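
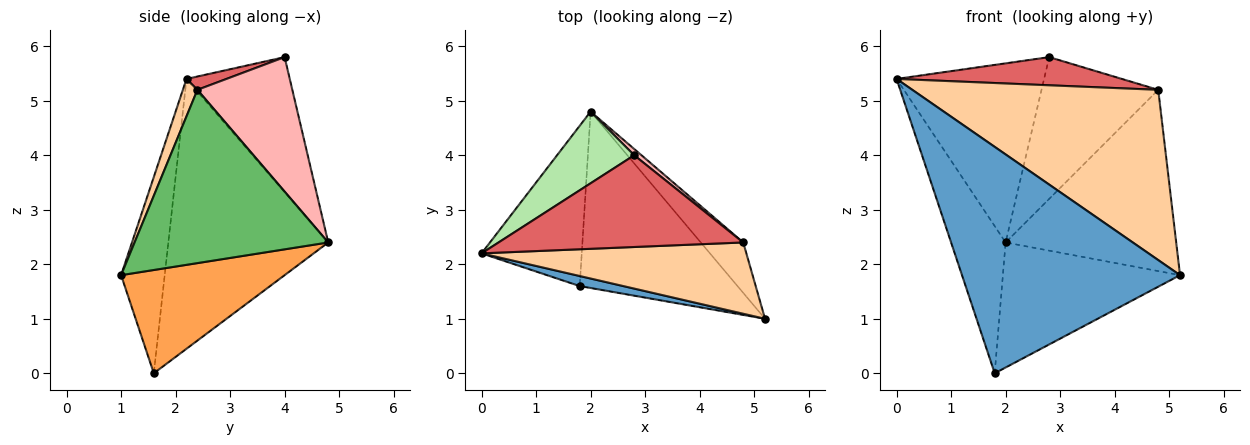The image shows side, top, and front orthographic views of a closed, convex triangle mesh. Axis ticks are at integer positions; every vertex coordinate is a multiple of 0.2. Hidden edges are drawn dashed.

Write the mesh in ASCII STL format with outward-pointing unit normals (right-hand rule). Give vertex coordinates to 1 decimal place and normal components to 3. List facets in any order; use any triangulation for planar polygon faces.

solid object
 facet normal -0.196 -0.980 0.044
  outer loop
   vertex 1.8 1.6 0.0
   vertex 5.2 1.0 1.8
   vertex 0.0 2.2 5.4
  endloop
 endfacet
 facet normal -0.893 0.304 -0.331
  outer loop
   vertex 1.8 1.6 0.0
   vertex 0.0 2.2 5.4
   vertex 2.0 4.8 2.4
  endloop
 endfacet
 facet normal 0.471 0.510 -0.720
  outer loop
   vertex 1.8 1.6 0.0
   vertex 2.0 4.8 2.4
   vertex 5.2 1.0 1.8
  endloop
 endfacet
 facet normal 0.054 -0.921 0.386
  outer loop
   vertex 4.8 2.4 5.2
   vertex 0.0 2.2 5.4
   vertex 5.2 1.0 1.8
  endloop
 endfacet
 facet normal 0.738 0.650 -0.181
  outer loop
   vertex 4.8 2.4 5.2
   vertex 5.2 1.0 1.8
   vertex 2.0 4.8 2.4
  endloop
 endfacet
 facet normal -0.545 0.778 0.311
  outer loop
   vertex 2.8 4.0 5.8
   vertex 2.0 4.8 2.4
   vertex 0.0 2.2 5.4
  endloop
 endfacet
 facet normal 0.052 -0.293 0.955
  outer loop
   vertex 2.8 4.0 5.8
   vertex 0.0 2.2 5.4
   vertex 4.8 2.4 5.2
  endloop
 endfacet
 facet normal 0.631 0.775 0.034
  outer loop
   vertex 2.8 4.0 5.8
   vertex 4.8 2.4 5.2
   vertex 2.0 4.8 2.4
  endloop
 endfacet
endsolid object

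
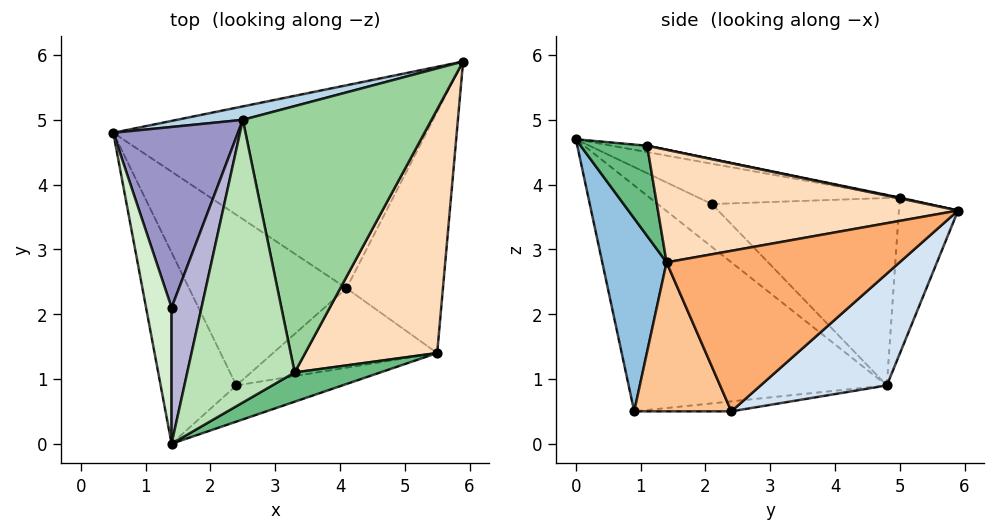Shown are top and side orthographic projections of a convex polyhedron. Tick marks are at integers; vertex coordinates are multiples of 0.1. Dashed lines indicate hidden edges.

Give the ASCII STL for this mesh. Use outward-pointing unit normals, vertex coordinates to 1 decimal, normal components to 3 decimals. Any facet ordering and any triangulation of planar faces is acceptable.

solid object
 facet normal -0.871 -0.395 -0.292
  outer loop
   vertex 2.4 0.9 0.5
   vertex 1.4 0.0 4.7
   vertex 0.5 4.8 0.9
  endloop
 endfacet
 facet normal 0.260 -0.955 -0.143
  outer loop
   vertex 5.5 1.4 2.8
   vertex 1.4 0.0 4.7
   vertex 2.4 0.9 0.5
  endloop
 endfacet
 facet normal -0.249 0.963 0.105
  outer loop
   vertex 2.5 5.0 3.8
   vertex 5.9 5.9 3.6
   vertex 0.5 4.8 0.9
  endloop
 endfacet
 facet normal 0.280 0.552 -0.786
  outer loop
   vertex 4.1 2.4 0.5
   vertex 0.5 4.8 0.9
   vertex 5.9 5.9 3.6
  endloop
 endfacet
 facet normal -0.063 0.071 -0.995
  outer loop
   vertex 4.1 2.4 0.5
   vertex 2.4 0.9 0.5
   vertex 0.5 4.8 0.9
  endloop
 endfacet
 facet normal 0.857 0.015 -0.515
  outer loop
   vertex 4.1 2.4 0.5
   vertex 5.9 5.9 3.6
   vertex 5.5 1.4 2.8
  endloop
 endfacet
 facet normal 0.535 -0.606 -0.589
  outer loop
   vertex 4.1 2.4 0.5
   vertex 5.5 1.4 2.8
   vertex 2.4 0.9 0.5
  endloop
 endfacet
 facet normal 0.637 -0.189 0.747
  outer loop
   vertex 3.3 1.1 4.6
   vertex 5.5 1.4 2.8
   vertex 5.9 5.9 3.6
  endloop
 endfacet
 facet normal 0.467 -0.766 0.443
  outer loop
   vertex 3.3 1.1 4.6
   vertex 1.4 0.0 4.7
   vertex 5.5 1.4 2.8
  endloop
 endfacet
 facet normal 0.004 0.202 0.979
  outer loop
   vertex 3.3 1.1 4.6
   vertex 5.9 5.9 3.6
   vertex 2.5 5.0 3.8
  endloop
 endfacet
 facet normal -0.058 0.189 0.980
  outer loop
   vertex 3.3 1.1 4.6
   vertex 2.5 5.0 3.8
   vertex 1.4 0.0 4.7
  endloop
 endfacet
 facet normal -0.835 0.236 0.496
  outer loop
   vertex 1.4 2.1 3.7
   vertex 0.5 4.8 0.9
   vertex 1.4 0.0 4.7
  endloop
 endfacet
 facet normal -0.798 0.284 0.531
  outer loop
   vertex 1.4 2.1 3.7
   vertex 2.5 5.0 3.8
   vertex 0.5 4.8 0.9
  endloop
 endfacet
 facet normal -0.772 0.273 0.574
  outer loop
   vertex 1.4 2.1 3.7
   vertex 1.4 0.0 4.7
   vertex 2.5 5.0 3.8
  endloop
 endfacet
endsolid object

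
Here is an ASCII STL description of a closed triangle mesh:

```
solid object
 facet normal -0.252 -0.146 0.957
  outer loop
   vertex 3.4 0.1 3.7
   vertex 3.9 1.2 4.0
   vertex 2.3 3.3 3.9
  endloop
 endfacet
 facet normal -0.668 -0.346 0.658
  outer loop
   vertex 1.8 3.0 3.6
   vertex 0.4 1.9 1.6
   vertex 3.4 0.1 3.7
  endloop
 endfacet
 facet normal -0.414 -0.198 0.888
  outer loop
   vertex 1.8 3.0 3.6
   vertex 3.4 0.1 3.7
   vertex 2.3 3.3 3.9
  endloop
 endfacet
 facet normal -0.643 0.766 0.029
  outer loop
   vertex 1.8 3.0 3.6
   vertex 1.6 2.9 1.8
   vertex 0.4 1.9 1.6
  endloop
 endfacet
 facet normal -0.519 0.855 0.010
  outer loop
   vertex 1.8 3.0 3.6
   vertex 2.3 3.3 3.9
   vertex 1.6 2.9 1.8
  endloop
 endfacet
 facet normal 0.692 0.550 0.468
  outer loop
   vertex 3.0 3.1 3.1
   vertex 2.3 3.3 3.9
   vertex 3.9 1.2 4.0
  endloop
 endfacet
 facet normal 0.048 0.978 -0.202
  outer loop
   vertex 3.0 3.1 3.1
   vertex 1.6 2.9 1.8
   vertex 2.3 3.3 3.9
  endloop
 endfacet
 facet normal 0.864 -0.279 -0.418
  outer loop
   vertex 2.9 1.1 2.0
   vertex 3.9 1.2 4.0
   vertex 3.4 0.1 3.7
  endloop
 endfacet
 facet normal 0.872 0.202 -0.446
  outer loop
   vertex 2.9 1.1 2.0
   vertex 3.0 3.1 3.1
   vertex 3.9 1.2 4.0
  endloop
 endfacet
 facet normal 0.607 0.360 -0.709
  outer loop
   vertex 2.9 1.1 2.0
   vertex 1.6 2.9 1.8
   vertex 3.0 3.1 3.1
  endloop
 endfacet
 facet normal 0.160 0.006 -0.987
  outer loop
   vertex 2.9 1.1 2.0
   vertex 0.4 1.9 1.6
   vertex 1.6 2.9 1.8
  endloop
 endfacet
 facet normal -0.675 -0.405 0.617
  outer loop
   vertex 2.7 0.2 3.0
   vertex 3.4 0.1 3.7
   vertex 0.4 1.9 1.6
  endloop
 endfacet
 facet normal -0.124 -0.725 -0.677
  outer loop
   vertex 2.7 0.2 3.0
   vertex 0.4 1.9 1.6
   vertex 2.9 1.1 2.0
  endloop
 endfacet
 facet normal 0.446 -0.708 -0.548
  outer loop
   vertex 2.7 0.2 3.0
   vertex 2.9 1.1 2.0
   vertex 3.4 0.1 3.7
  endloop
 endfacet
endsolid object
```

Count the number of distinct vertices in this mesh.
9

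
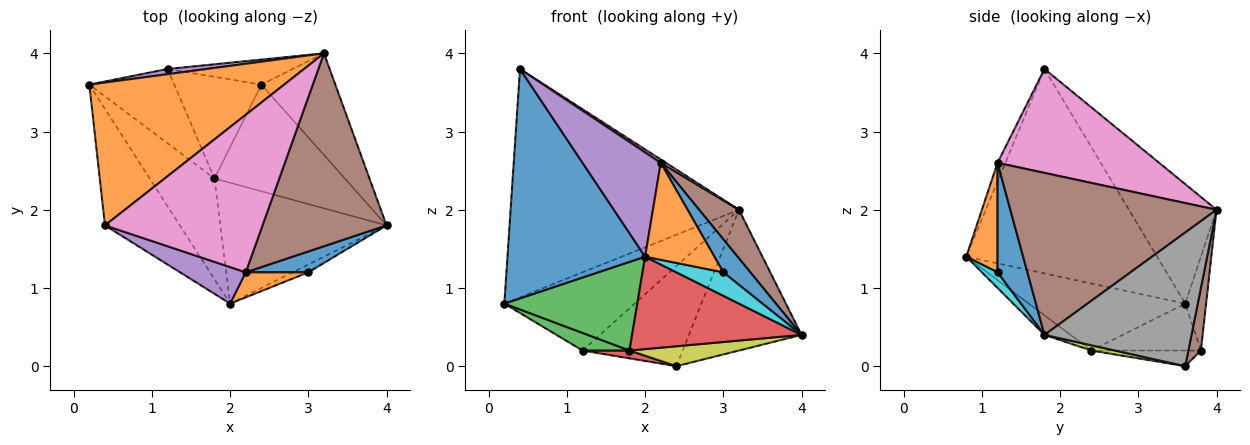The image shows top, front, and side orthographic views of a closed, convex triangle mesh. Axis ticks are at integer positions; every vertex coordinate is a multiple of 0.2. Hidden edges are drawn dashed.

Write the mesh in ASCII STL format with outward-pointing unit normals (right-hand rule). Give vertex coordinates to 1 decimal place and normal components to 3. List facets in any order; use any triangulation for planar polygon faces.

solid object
 facet normal -0.777 -0.561 -0.285
  outer loop
   vertex 0.4 1.8 3.8
   vertex 0.2 3.6 0.8
   vertex 2.0 0.8 1.4
  endloop
 endfacet
 facet normal -0.309 0.806 0.504
  outer loop
   vertex 3.2 4.0 2.0
   vertex 0.2 3.6 0.8
   vertex 0.4 1.8 3.8
  endloop
 endfacet
 facet normal -0.613 -0.521 -0.593
  outer loop
   vertex 1.8 2.4 0.2
   vertex 2.0 0.8 1.4
   vertex 0.2 3.6 0.8
  endloop
 endfacet
 facet normal -0.093 -0.605 -0.791
  outer loop
   vertex 1.8 2.4 0.2
   vertex 4.0 1.8 0.4
   vertex 2.0 0.8 1.4
  endloop
 endfacet
 facet normal -0.094 -0.940 0.329
  outer loop
   vertex 2.2 1.2 2.6
   vertex 0.4 1.8 3.8
   vertex 2.0 0.8 1.4
  endloop
 endfacet
 facet normal 0.785 -0.152 0.601
  outer loop
   vertex 2.2 1.2 2.6
   vertex 4.0 1.8 0.4
   vertex 3.2 4.0 2.0
  endloop
 endfacet
 facet normal 0.551 -0.018 0.835
  outer loop
   vertex 2.2 1.2 2.6
   vertex 3.2 4.0 2.0
   vertex 0.4 1.8 3.8
  endloop
 endfacet
 facet normal 0.727 0.557 -0.402
  outer loop
   vertex 2.4 3.6 0.0
   vertex 3.2 4.0 2.0
   vertex 4.0 1.8 0.4
  endloop
 endfacet
 facet normal 0.039 -0.183 -0.982
  outer loop
   vertex 2.4 3.6 0.0
   vertex 4.0 1.8 0.4
   vertex 1.8 2.4 0.2
  endloop
 endfacet
 facet normal 0.302 -0.905 -0.302
  outer loop
   vertex 3.0 1.2 1.2
   vertex 2.0 0.8 1.4
   vertex 4.0 1.8 0.4
  endloop
 endfacet
 facet normal 0.683 -0.618 0.390
  outer loop
   vertex 3.0 1.2 1.2
   vertex 4.0 1.8 0.4
   vertex 2.2 1.2 2.6
  endloop
 endfacet
 facet normal 0.401 -0.887 0.229
  outer loop
   vertex 3.0 1.2 1.2
   vertex 2.2 1.2 2.6
   vertex 2.0 0.8 1.4
  endloop
 endfacet
 facet normal -0.474 -0.203 -0.857
  outer loop
   vertex 1.2 3.8 0.2
   vertex 1.8 2.4 0.2
   vertex 0.2 3.6 0.8
  endloop
 endfacet
 facet normal -0.176 -0.075 -0.981
  outer loop
   vertex 1.2 3.8 0.2
   vertex 2.4 3.6 0.0
   vertex 1.8 2.4 0.2
  endloop
 endfacet
 facet normal -0.158 0.985 0.066
  outer loop
   vertex 1.2 3.8 0.2
   vertex 0.2 3.6 0.8
   vertex 3.2 4.0 2.0
  endloop
 endfacet
 facet normal 0.120 0.963 -0.241
  outer loop
   vertex 1.2 3.8 0.2
   vertex 3.2 4.0 2.0
   vertex 2.4 3.6 0.0
  endloop
 endfacet
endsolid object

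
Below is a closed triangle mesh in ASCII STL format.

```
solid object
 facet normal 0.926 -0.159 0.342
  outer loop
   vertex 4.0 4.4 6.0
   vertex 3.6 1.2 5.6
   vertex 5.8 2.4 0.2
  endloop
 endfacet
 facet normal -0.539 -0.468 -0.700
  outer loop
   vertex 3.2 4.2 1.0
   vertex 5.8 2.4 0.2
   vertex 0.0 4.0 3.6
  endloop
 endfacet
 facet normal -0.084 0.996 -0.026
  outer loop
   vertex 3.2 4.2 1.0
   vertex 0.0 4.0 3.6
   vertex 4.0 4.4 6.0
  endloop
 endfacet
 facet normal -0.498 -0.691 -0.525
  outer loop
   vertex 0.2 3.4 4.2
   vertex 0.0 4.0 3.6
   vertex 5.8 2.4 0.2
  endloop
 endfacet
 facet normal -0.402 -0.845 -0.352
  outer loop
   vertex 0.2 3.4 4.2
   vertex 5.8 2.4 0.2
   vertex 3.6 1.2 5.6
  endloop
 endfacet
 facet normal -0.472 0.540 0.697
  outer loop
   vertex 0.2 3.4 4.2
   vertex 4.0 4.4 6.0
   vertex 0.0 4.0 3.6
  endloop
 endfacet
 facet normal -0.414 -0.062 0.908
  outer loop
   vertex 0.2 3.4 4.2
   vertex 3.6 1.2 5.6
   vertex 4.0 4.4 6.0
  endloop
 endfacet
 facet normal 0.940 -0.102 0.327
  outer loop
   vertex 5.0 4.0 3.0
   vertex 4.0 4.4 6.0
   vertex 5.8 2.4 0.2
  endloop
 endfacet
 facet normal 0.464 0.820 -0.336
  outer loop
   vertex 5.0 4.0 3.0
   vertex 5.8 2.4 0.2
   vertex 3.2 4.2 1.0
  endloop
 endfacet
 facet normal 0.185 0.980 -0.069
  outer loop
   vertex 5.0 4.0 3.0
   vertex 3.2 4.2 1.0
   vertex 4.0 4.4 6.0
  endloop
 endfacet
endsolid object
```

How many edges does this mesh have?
15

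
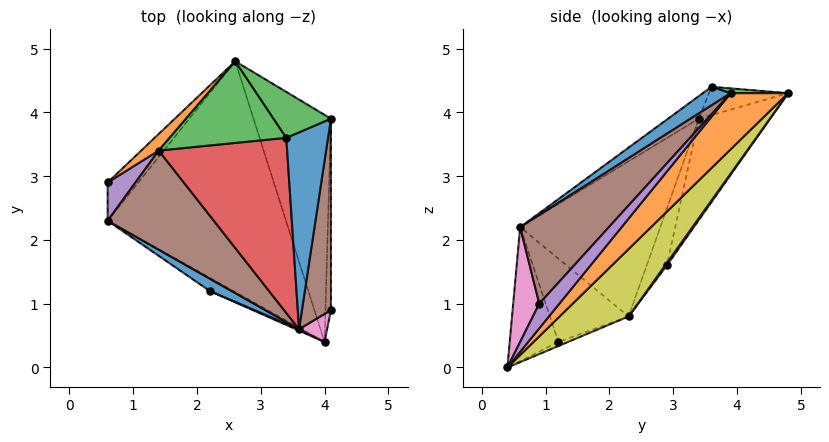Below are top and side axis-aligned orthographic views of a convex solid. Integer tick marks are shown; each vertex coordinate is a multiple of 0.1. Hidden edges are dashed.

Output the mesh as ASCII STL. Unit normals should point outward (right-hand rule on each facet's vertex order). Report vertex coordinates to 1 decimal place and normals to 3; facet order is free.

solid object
 facet normal 0.342 -0.541 0.769
  outer loop
   vertex 3.6 0.6 2.2
   vertex 4.1 3.9 4.3
   vertex 3.4 3.6 4.4
  endloop
 endfacet
 facet normal 0.420 0.699 -0.579
  outer loop
   vertex 2.6 4.8 4.3
   vertex 4.1 3.9 4.3
   vertex 4.0 0.4 0.0
  endloop
 endfacet
 facet normal 0.082 0.137 0.987
  outer loop
   vertex 2.6 4.8 4.3
   vertex 3.4 3.6 4.4
   vertex 4.1 3.9 4.3
  endloop
 endfacet
 facet normal -0.404 -0.915 0.010
  outer loop
   vertex 2.2 1.2 0.4
   vertex 4.0 0.4 0.0
   vertex 3.6 0.6 2.2
  endloop
 endfacet
 facet normal 0.950 0.232 -0.211
  outer loop
   vertex 4.1 0.9 1.0
   vertex 4.0 0.4 0.0
   vertex 4.1 3.9 4.3
  endloop
 endfacet
 facet normal 0.899 -0.323 0.294
  outer loop
   vertex 4.1 0.9 1.0
   vertex 4.1 3.9 4.3
   vertex 3.6 0.6 2.2
  endloop
 endfacet
 facet normal 0.807 -0.556 0.197
  outer loop
   vertex 4.1 0.9 1.0
   vertex 3.6 0.6 2.2
   vertex 4.0 0.4 0.0
  endloop
 endfacet
 facet normal 0.050 0.799 -0.599
  outer loop
   vertex 0.6 2.3 0.8
   vertex 0.6 2.9 1.6
   vertex 2.6 4.8 4.3
  endloop
 endfacet
 facet normal 0.247 0.716 -0.653
  outer loop
   vertex 0.6 2.3 0.8
   vertex 2.6 4.8 4.3
   vertex 4.0 0.4 0.0
  endloop
 endfacet
 facet normal -0.168 0.112 -0.979
  outer loop
   vertex 0.6 2.3 0.8
   vertex 4.0 0.4 0.0
   vertex 2.2 1.2 0.4
  endloop
 endfacet
 facet normal -0.537 -0.832 0.140
  outer loop
   vertex 0.6 2.3 0.8
   vertex 2.2 1.2 0.4
   vertex 3.6 0.6 2.2
  endloop
 endfacet
 facet normal -0.771 0.623 0.133
  outer loop
   vertex 1.4 3.4 3.9
   vertex 2.6 4.8 4.3
   vertex 0.6 2.9 1.6
  endloop
 endfacet
 facet normal -0.235 -0.076 0.969
  outer loop
   vertex 1.4 3.4 3.9
   vertex 3.4 3.6 4.4
   vertex 2.6 4.8 4.3
  endloop
 endfacet
 facet normal -0.139 -0.592 0.794
  outer loop
   vertex 1.4 3.4 3.9
   vertex 3.6 0.6 2.2
   vertex 3.4 3.6 4.4
  endloop
 endfacet
 facet normal -0.775 -0.506 0.379
  outer loop
   vertex 1.4 3.4 3.9
   vertex 0.6 2.9 1.6
   vertex 0.6 2.3 0.8
  endloop
 endfacet
 facet normal -0.586 -0.704 0.401
  outer loop
   vertex 1.4 3.4 3.9
   vertex 0.6 2.3 0.8
   vertex 3.6 0.6 2.2
  endloop
 endfacet
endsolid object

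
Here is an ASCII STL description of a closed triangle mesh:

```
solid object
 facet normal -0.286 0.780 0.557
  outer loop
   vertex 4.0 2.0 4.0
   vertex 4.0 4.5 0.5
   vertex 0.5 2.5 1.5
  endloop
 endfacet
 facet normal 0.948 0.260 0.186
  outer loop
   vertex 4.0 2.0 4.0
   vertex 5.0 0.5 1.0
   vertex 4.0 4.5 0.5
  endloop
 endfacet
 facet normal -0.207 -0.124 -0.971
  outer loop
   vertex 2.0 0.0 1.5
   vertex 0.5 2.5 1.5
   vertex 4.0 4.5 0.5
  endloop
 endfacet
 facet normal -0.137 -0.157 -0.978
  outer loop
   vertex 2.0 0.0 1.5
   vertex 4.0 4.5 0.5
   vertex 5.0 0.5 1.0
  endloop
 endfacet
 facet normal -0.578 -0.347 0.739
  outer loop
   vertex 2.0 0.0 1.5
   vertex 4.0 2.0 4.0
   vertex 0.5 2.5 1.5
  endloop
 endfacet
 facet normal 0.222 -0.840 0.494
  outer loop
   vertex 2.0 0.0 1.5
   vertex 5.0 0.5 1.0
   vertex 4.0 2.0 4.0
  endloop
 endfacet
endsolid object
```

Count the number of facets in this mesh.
6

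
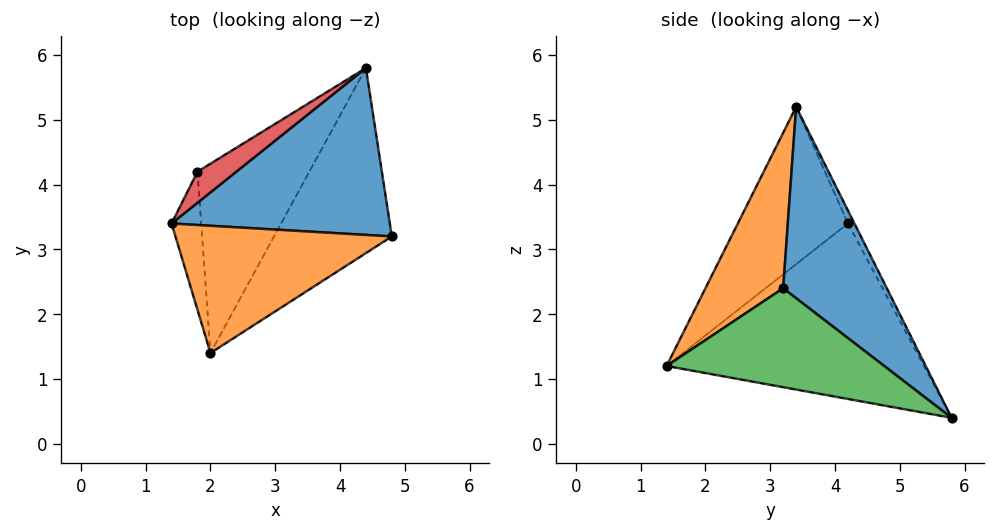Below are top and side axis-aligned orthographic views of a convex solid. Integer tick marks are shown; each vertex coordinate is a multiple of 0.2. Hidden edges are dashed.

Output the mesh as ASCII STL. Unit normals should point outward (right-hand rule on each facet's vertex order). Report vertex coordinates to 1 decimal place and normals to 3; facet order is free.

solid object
 facet normal 0.545 0.562 0.622
  outer loop
   vertex 4.4 5.8 0.4
   vertex 1.4 3.4 5.2
   vertex 4.8 3.2 2.4
  endloop
 endfacet
 facet normal 0.331 -0.823 0.461
  outer loop
   vertex 2.0 1.4 1.2
   vertex 4.8 3.2 2.4
   vertex 1.4 3.4 5.2
  endloop
 endfacet
 facet normal 0.578 -0.440 -0.688
  outer loop
   vertex 2.0 1.4 1.2
   vertex 4.4 5.8 0.4
   vertex 4.8 3.2 2.4
  endloop
 endfacet
 facet normal -0.126 0.917 0.379
  outer loop
   vertex 1.8 4.2 3.4
   vertex 1.4 3.4 5.2
   vertex 4.4 5.8 0.4
  endloop
 endfacet
 facet normal -0.980 0.075 -0.184
  outer loop
   vertex 1.8 4.2 3.4
   vertex 2.0 1.4 1.2
   vertex 1.4 3.4 5.2
  endloop
 endfacet
 facet normal -0.793 0.341 -0.505
  outer loop
   vertex 1.8 4.2 3.4
   vertex 4.4 5.8 0.4
   vertex 2.0 1.4 1.2
  endloop
 endfacet
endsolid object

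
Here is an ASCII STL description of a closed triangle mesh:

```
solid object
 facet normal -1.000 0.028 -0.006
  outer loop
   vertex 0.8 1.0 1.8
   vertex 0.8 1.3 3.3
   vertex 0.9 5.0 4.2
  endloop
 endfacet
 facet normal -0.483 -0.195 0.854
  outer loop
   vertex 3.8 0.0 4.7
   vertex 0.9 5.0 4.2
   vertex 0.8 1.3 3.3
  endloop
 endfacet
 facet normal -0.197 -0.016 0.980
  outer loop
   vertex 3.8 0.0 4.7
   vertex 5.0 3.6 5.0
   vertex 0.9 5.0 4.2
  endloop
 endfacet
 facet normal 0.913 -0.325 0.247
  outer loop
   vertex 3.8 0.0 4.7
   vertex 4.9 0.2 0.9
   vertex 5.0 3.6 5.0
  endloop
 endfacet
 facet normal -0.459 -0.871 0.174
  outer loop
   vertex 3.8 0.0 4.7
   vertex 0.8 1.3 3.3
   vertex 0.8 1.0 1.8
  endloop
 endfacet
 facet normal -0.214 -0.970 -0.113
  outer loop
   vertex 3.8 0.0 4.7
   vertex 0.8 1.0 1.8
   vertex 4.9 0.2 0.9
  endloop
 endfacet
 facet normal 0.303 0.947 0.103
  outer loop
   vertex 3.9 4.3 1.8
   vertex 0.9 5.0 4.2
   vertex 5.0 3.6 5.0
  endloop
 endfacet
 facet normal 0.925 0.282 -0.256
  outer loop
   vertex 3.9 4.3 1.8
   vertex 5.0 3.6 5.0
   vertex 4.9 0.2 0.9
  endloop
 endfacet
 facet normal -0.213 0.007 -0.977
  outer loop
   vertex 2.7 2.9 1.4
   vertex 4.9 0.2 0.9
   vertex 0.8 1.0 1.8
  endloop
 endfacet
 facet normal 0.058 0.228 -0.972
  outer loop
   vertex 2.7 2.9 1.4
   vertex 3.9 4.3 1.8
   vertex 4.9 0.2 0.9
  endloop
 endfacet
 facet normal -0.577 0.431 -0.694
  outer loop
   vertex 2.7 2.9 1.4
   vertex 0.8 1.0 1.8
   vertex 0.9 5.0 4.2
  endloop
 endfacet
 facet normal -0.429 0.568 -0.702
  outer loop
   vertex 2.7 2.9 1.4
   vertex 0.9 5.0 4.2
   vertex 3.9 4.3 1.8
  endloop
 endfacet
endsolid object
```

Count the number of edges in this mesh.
18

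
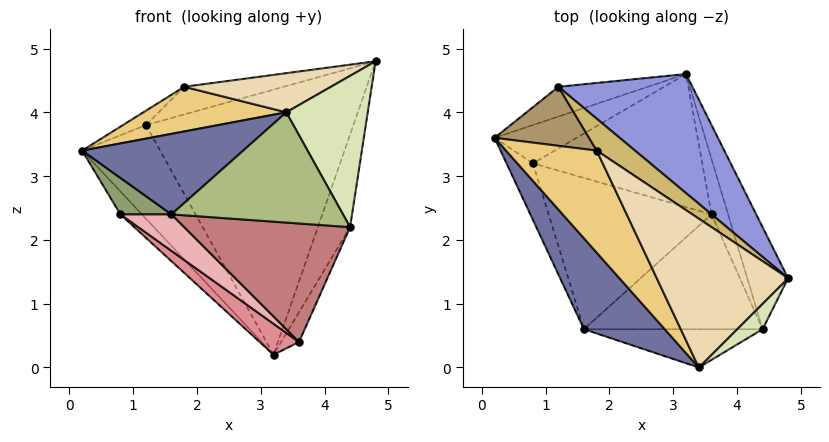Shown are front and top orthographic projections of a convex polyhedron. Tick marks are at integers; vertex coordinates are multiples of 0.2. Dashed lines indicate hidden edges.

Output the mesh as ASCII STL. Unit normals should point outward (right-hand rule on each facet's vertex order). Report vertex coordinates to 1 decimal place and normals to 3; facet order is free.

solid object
 facet normal -0.663 -0.496 0.560
  outer loop
   vertex 1.6 0.6 2.4
   vertex 3.4 0.0 4.0
   vertex 0.2 3.6 3.4
  endloop
 endfacet
 facet normal -0.540 0.802 -0.255
  outer loop
   vertex 1.2 4.4 3.8
   vertex 3.2 4.6 0.2
   vertex 0.2 3.6 3.4
  endloop
 endfacet
 facet normal 0.543 0.766 0.344
  outer loop
   vertex 1.2 4.4 3.8
   vertex 4.8 1.4 4.8
   vertex 3.2 4.6 0.2
  endloop
 endfacet
 facet normal -0.736 0.348 -0.581
  outer loop
   vertex 0.8 3.2 2.4
   vertex 0.2 3.6 3.4
   vertex 3.2 4.6 0.2
  endloop
 endfacet
 facet normal -0.870 -0.268 -0.415
  outer loop
   vertex 0.8 3.2 2.4
   vertex 1.6 0.6 2.4
   vertex 0.2 3.6 3.4
  endloop
 endfacet
 facet normal -0.023 -0.944 -0.328
  outer loop
   vertex 4.4 0.6 2.2
   vertex 3.4 0.0 4.0
   vertex 1.6 0.6 2.4
  endloop
 endfacet
 facet normal 0.961 0.186 -0.205
  outer loop
   vertex 4.4 0.6 2.2
   vertex 3.2 4.6 0.2
   vertex 4.8 1.4 4.8
  endloop
 endfacet
 facet normal 0.665 -0.736 0.124
  outer loop
   vertex 4.4 0.6 2.2
   vertex 4.8 1.4 4.8
   vertex 3.4 0.0 4.0
  endloop
 endfacet
 facet normal -0.500 0.205 0.841
  outer loop
   vertex 1.8 3.4 4.4
   vertex 1.2 4.4 3.8
   vertex 0.2 3.6 3.4
  endloop
 endfacet
 facet normal 0.318 0.621 0.716
  outer loop
   vertex 1.8 3.4 4.4
   vertex 4.8 1.4 4.8
   vertex 1.2 4.4 3.8
  endloop
 endfacet
 facet normal -0.529 -0.340 0.778
  outer loop
   vertex 1.8 3.4 4.4
   vertex 0.2 3.6 3.4
   vertex 3.4 0.0 4.0
  endloop
 endfacet
 facet normal -0.286 -0.244 0.927
  outer loop
   vertex 1.8 3.4 4.4
   vertex 3.4 0.0 4.0
   vertex 4.8 1.4 4.8
  endloop
 endfacet
 facet normal 0.950 0.148 -0.274
  outer loop
   vertex 3.6 2.4 0.4
   vertex 3.2 4.6 0.2
   vertex 4.4 0.6 2.2
  endloop
 endfacet
 facet normal -0.050 -0.717 -0.695
  outer loop
   vertex 3.6 2.4 0.4
   vertex 4.4 0.6 2.2
   vertex 1.6 0.6 2.4
  endloop
 endfacet
 facet normal -0.605 -0.181 -0.775
  outer loop
   vertex 3.6 2.4 0.4
   vertex 0.8 3.2 2.4
   vertex 3.2 4.6 0.2
  endloop
 endfacet
 facet normal -0.606 -0.186 -0.774
  outer loop
   vertex 3.6 2.4 0.4
   vertex 1.6 0.6 2.4
   vertex 0.8 3.2 2.4
  endloop
 endfacet
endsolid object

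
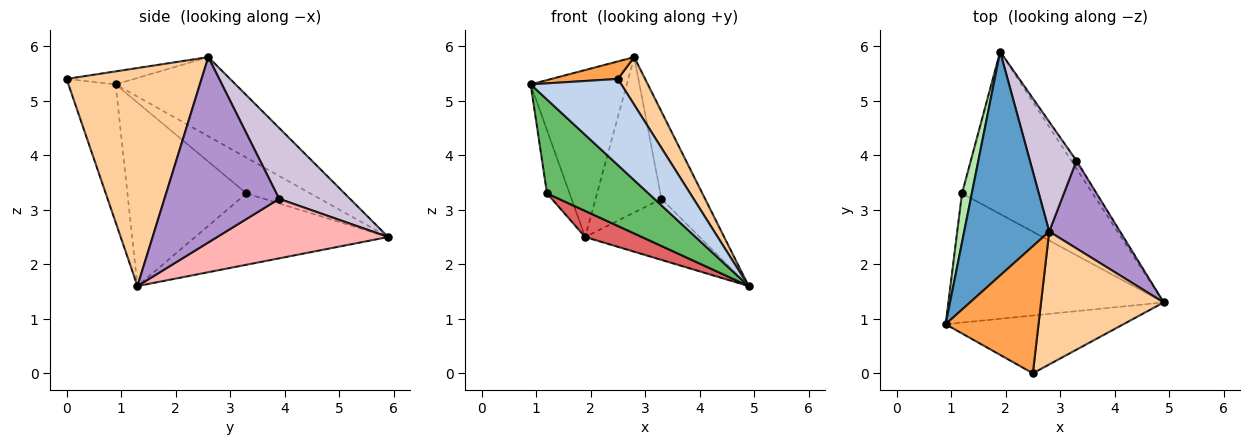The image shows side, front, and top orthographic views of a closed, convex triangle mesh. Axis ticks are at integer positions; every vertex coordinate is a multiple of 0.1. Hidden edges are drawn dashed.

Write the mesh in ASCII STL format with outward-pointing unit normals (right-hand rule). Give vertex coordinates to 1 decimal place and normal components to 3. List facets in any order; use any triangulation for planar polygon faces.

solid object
 facet normal -0.598 0.479 0.642
  outer loop
   vertex 2.8 2.6 5.8
   vertex 1.9 5.9 2.5
   vertex 0.9 0.9 5.3
  endloop
 endfacet
 facet normal -0.397 -0.762 -0.511
  outer loop
   vertex 2.5 0.0 5.4
   vertex 0.9 0.9 5.3
   vertex 4.9 1.3 1.6
  endloop
 endfacet
 facet normal -0.137 -0.135 0.981
  outer loop
   vertex 2.5 0.0 5.4
   vertex 2.8 2.6 5.8
   vertex 0.9 0.9 5.3
  endloop
 endfacet
 facet normal 0.858 -0.173 0.483
  outer loop
   vertex 2.5 0.0 5.4
   vertex 4.9 1.3 1.6
   vertex 2.8 2.6 5.8
  endloop
 endfacet
 facet normal -0.568 -0.484 -0.666
  outer loop
   vertex 1.2 3.3 3.3
   vertex 4.9 1.3 1.6
   vertex 0.9 0.9 5.3
  endloop
 endfacet
 facet normal -0.913 0.323 0.250
  outer loop
   vertex 1.2 3.3 3.3
   vertex 0.9 0.9 5.3
   vertex 1.9 5.9 2.5
  endloop
 endfacet
 facet normal -0.475 -0.140 -0.869
  outer loop
   vertex 1.2 3.3 3.3
   vertex 1.9 5.9 2.5
   vertex 4.9 1.3 1.6
  endloop
 endfacet
 facet normal 0.829 0.555 -0.073
  outer loop
   vertex 3.3 3.9 3.2
   vertex 4.9 1.3 1.6
   vertex 1.9 5.9 2.5
  endloop
 endfacet
 facet normal 0.880 0.335 0.337
  outer loop
   vertex 3.3 3.9 3.2
   vertex 2.8 2.6 5.8
   vertex 4.9 1.3 1.6
  endloop
 endfacet
 facet normal 0.660 0.614 0.434
  outer loop
   vertex 3.3 3.9 3.2
   vertex 1.9 5.9 2.5
   vertex 2.8 2.6 5.8
  endloop
 endfacet
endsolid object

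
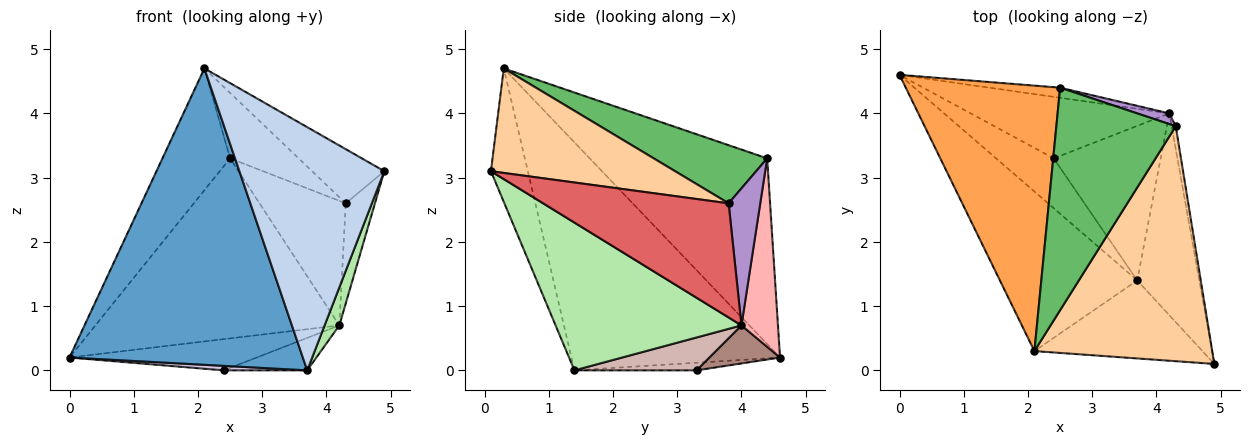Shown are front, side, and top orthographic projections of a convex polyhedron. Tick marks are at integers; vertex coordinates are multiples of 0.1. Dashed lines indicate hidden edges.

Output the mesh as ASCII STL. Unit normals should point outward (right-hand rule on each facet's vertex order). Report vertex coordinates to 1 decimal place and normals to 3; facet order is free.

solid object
 facet normal -0.619 -0.692 -0.372
  outer loop
   vertex 3.7 1.4 0.0
   vertex 2.1 0.3 4.7
   vertex 0.0 4.6 0.2
  endloop
 endfacet
 facet normal -0.236 -0.925 -0.297
  outer loop
   vertex 3.7 1.4 0.0
   vertex 4.9 0.1 3.1
   vertex 2.1 0.3 4.7
  endloop
 endfacet
 facet normal -0.738 0.281 0.613
  outer loop
   vertex 2.5 4.4 3.3
   vertex 0.0 4.6 0.2
   vertex 2.1 0.3 4.7
  endloop
 endfacet
 facet normal 0.497 0.195 0.846
  outer loop
   vertex 4.3 3.8 2.6
   vertex 2.1 0.3 4.7
   vertex 4.9 0.1 3.1
  endloop
 endfacet
 facet normal 0.423 0.256 0.869
  outer loop
   vertex 4.3 3.8 2.6
   vertex 2.5 4.4 3.3
   vertex 2.1 0.3 4.7
  endloop
 endfacet
 facet normal 0.919 -0.073 -0.386
  outer loop
   vertex 4.2 4.0 0.7
   vertex 4.9 0.1 3.1
   vertex 3.7 1.4 0.0
  endloop
 endfacet
 facet normal 0.987 0.155 -0.036
  outer loop
   vertex 4.2 4.0 0.7
   vertex 4.3 3.8 2.6
   vertex 4.9 0.1 3.1
  endloop
 endfacet
 facet normal 0.148 0.987 -0.055
  outer loop
   vertex 4.2 4.0 0.7
   vertex 0.0 4.6 0.2
   vertex 2.5 4.4 3.3
  endloop
 endfacet
 facet normal 0.343 0.936 0.080
  outer loop
   vertex 4.2 4.0 0.7
   vertex 2.5 4.4 3.3
   vertex 4.3 3.8 2.6
  endloop
 endfacet
 facet normal -0.131 -0.089 -0.987
  outer loop
   vertex 2.4 3.3 0.0
   vertex 3.7 1.4 0.0
   vertex 0.0 4.6 0.2
  endloop
 endfacet
 facet normal 0.168 0.446 -0.879
  outer loop
   vertex 2.4 3.3 0.0
   vertex 0.0 4.6 0.2
   vertex 4.2 4.0 0.7
  endloop
 endfacet
 facet normal 0.288 0.197 -0.937
  outer loop
   vertex 2.4 3.3 0.0
   vertex 4.2 4.0 0.7
   vertex 3.7 1.4 0.0
  endloop
 endfacet
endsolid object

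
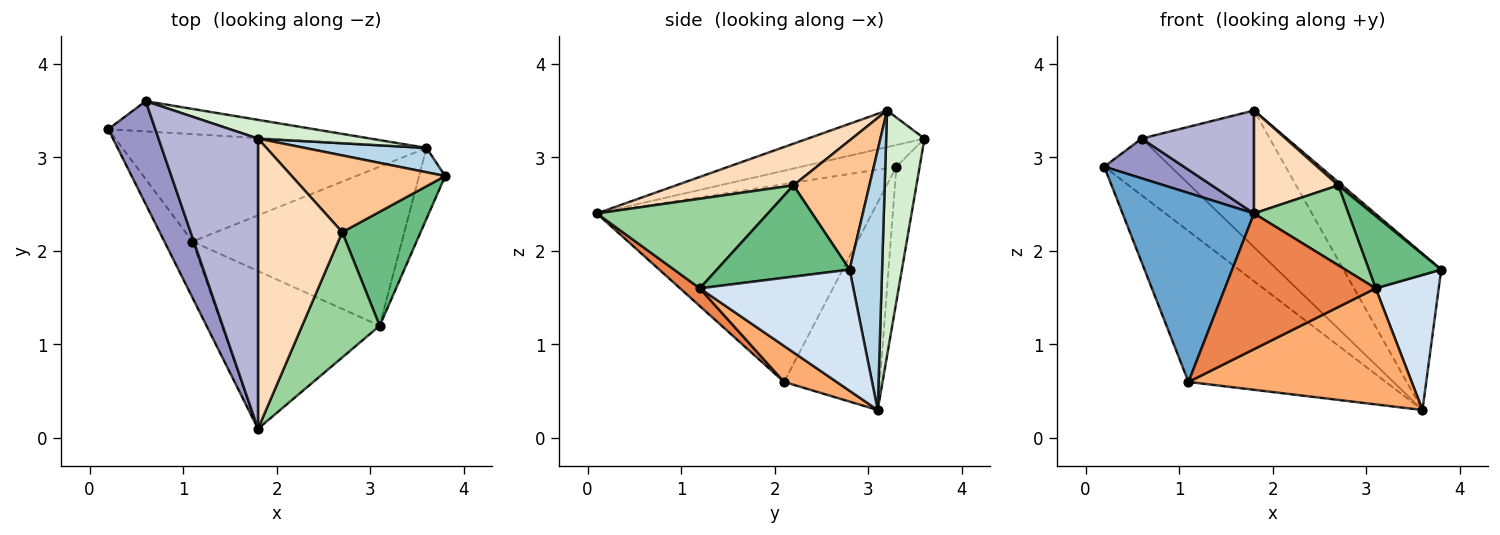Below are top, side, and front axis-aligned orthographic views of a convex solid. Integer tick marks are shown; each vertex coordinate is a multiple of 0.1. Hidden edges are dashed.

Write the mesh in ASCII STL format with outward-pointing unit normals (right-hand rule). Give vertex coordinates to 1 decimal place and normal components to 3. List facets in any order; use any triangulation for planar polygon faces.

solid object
 facet normal -0.895 -0.428 -0.127
  outer loop
   vertex 1.1 2.1 0.6
   vertex 1.8 0.1 2.4
   vertex 0.2 3.3 2.9
  endloop
 endfacet
 facet normal -0.368 0.758 -0.539
  outer loop
   vertex 1.1 2.1 0.6
   vertex 0.2 3.3 2.9
   vertex 3.6 3.1 0.3
  endloop
 endfacet
 facet normal 0.312 0.939 0.146
  outer loop
   vertex 1.8 3.2 3.5
   vertex 3.8 2.8 1.8
   vertex 3.6 3.1 0.3
  endloop
 endfacet
 facet normal 0.907 -0.372 -0.195
  outer loop
   vertex 3.1 1.2 1.6
   vertex 3.6 3.1 0.3
   vertex 3.8 2.8 1.8
  endloop
 endfacet
 facet normal 0.085 -0.650 -0.755
  outer loop
   vertex 3.1 1.2 1.6
   vertex 1.8 0.1 2.4
   vertex 1.1 2.1 0.6
  endloop
 endfacet
 facet normal 0.137 -0.584 -0.800
  outer loop
   vertex 3.1 1.2 1.6
   vertex 1.1 2.1 0.6
   vertex 3.6 3.1 0.3
  endloop
 endfacet
 facet normal 0.644 -0.033 0.765
  outer loop
   vertex 2.7 2.2 2.7
   vertex 3.8 2.8 1.8
   vertex 1.8 3.2 3.5
  endloop
 endfacet
 facet normal 0.422 -0.303 0.854
  outer loop
   vertex 2.7 2.2 2.7
   vertex 1.8 3.2 3.5
   vertex 1.8 0.1 2.4
  endloop
 endfacet
 facet normal 0.701 -0.382 0.602
  outer loop
   vertex 2.7 2.2 2.7
   vertex 3.1 1.2 1.6
   vertex 3.8 2.8 1.8
  endloop
 endfacet
 facet normal 0.698 -0.385 0.604
  outer loop
   vertex 2.7 2.2 2.7
   vertex 1.8 0.1 2.4
   vertex 3.1 1.2 1.6
  endloop
 endfacet
 facet normal -0.295 0.843 -0.450
  outer loop
   vertex 0.6 3.6 3.2
   vertex 3.6 3.1 0.3
   vertex 0.2 3.3 2.9
  endloop
 endfacet
 facet normal 0.284 0.950 0.130
  outer loop
   vertex 0.6 3.6 3.2
   vertex 1.8 3.2 3.5
   vertex 3.6 3.1 0.3
  endloop
 endfacet
 facet normal -0.394 -0.331 0.857
  outer loop
   vertex 0.6 3.6 3.2
   vertex 0.2 3.3 2.9
   vertex 1.8 0.1 2.4
  endloop
 endfacet
 facet normal -0.328 -0.316 0.890
  outer loop
   vertex 0.6 3.6 3.2
   vertex 1.8 0.1 2.4
   vertex 1.8 3.2 3.5
  endloop
 endfacet
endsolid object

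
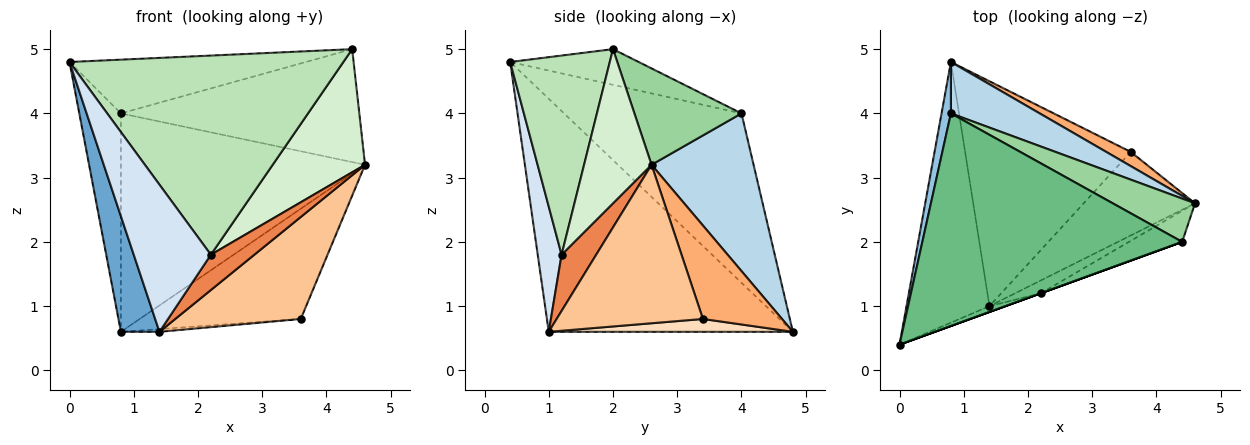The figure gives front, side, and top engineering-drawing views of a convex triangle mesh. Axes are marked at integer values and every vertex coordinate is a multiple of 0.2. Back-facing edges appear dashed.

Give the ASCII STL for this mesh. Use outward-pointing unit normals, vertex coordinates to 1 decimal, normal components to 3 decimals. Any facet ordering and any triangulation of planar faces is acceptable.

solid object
 facet normal -0.932 -0.147 -0.332
  outer loop
   vertex 1.4 1.0 0.6
   vertex 0.0 0.4 4.8
   vertex 0.8 4.8 0.6
  endloop
 endfacet
 facet normal -0.972 0.228 0.054
  outer loop
   vertex 0.8 4.0 4.0
   vertex 0.8 4.8 0.6
   vertex 0.0 0.4 4.8
  endloop
 endfacet
 facet normal 0.377 0.902 0.212
  outer loop
   vertex 0.8 4.0 4.0
   vertex 4.6 2.6 3.2
   vertex 0.8 4.8 0.6
  endloop
 endfacet
 facet normal 0.295 -0.955 -0.038
  outer loop
   vertex 2.2 1.2 1.8
   vertex 0.0 0.4 4.8
   vertex 1.4 1.0 0.6
  endloop
 endfacet
 facet normal 0.599 -0.753 -0.274
  outer loop
   vertex 2.2 1.2 1.8
   vertex 1.4 1.0 0.6
   vertex 4.6 2.6 3.2
  endloop
 endfacet
 facet normal 0.438 0.892 0.115
  outer loop
   vertex 3.6 3.4 0.8
   vertex 0.8 4.8 0.6
   vertex 4.6 2.6 3.2
  endloop
 endfacet
 facet normal 0.670 -0.575 -0.471
  outer loop
   vertex 3.6 3.4 0.8
   vertex 4.6 2.6 3.2
   vertex 1.4 1.0 0.6
  endloop
 endfacet
 facet normal 0.077 0.012 -0.997
  outer loop
   vertex 3.6 3.4 0.8
   vertex 1.4 1.0 0.6
   vertex 0.8 4.8 0.6
  endloop
 endfacet
 facet normal -0.132 0.243 0.961
  outer loop
   vertex 4.4 2.0 5.0
   vertex 0.8 4.0 4.0
   vertex 0.0 0.4 4.8
  endloop
 endfacet
 facet normal 0.387 0.861 0.330
  outer loop
   vertex 4.4 2.0 5.0
   vertex 4.6 2.6 3.2
   vertex 0.8 4.0 4.0
  endloop
 endfacet
 facet normal 0.342 -0.940 0.000
  outer loop
   vertex 4.4 2.0 5.0
   vertex 0.0 0.4 4.8
   vertex 2.2 1.2 1.8
  endloop
 endfacet
 facet normal 0.578 -0.791 -0.200
  outer loop
   vertex 4.4 2.0 5.0
   vertex 2.2 1.2 1.8
   vertex 4.6 2.6 3.2
  endloop
 endfacet
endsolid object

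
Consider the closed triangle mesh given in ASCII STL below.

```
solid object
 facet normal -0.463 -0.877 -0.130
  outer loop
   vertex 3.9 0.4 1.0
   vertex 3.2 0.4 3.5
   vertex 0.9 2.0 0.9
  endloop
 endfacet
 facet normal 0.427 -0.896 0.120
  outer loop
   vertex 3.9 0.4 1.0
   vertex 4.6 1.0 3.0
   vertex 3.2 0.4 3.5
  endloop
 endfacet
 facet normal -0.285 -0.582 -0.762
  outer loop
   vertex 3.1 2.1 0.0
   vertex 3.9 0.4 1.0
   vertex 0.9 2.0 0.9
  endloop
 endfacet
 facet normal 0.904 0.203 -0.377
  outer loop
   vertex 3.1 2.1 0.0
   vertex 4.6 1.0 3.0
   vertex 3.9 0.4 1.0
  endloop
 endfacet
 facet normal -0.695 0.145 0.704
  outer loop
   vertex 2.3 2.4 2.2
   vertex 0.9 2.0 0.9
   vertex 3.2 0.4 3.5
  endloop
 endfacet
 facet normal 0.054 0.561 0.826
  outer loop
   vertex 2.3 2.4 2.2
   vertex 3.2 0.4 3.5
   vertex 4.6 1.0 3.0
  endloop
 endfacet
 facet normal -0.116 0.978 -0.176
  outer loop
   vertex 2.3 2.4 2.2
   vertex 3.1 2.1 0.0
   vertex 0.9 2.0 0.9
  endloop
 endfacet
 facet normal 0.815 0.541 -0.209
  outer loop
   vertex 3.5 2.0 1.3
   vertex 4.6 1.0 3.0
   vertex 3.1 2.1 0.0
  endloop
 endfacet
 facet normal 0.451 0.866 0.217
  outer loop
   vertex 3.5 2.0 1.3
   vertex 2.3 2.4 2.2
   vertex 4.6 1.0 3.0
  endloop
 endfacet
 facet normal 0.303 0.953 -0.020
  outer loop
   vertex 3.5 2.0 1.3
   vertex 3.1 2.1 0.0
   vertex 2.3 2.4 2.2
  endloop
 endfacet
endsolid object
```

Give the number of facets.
10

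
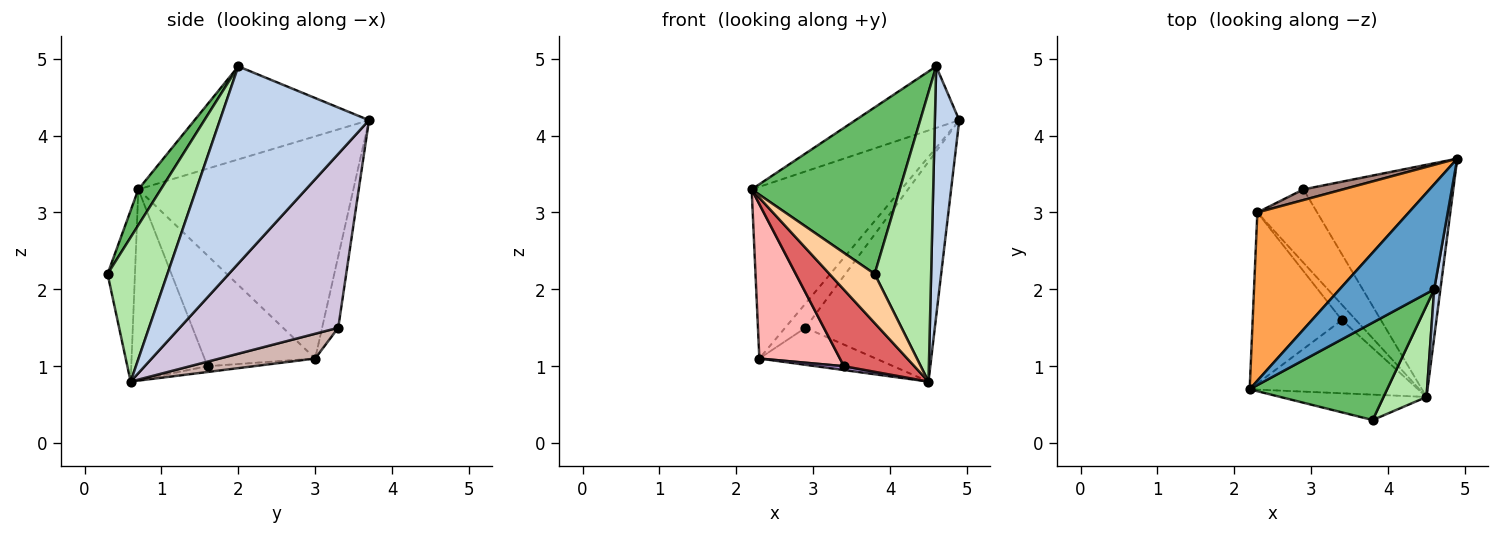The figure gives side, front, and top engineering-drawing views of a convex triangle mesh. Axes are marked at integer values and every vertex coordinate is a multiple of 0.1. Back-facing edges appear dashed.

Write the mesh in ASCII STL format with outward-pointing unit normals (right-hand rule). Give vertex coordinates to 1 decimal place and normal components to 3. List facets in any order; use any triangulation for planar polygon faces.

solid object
 facet normal -0.647 0.385 0.658
  outer loop
   vertex 4.6 2.0 4.9
   vertex 4.9 3.7 4.2
   vertex 2.2 0.7 3.3
  endloop
 endfacet
 facet normal 0.986 -0.161 0.031
  outer loop
   vertex 4.6 2.0 4.9
   vertex 4.5 0.6 0.8
   vertex 4.9 3.7 4.2
  endloop
 endfacet
 facet normal -0.716 0.498 0.488
  outer loop
   vertex 2.3 3.0 1.1
   vertex 2.2 0.7 3.3
   vertex 4.9 3.7 4.2
  endloop
 endfacet
 facet normal -0.474 -0.782 -0.404
  outer loop
   vertex 3.8 0.3 2.2
   vertex 2.2 0.7 3.3
   vertex 4.5 0.6 0.8
  endloop
 endfacet
 facet normal 0.130 -0.856 0.500
  outer loop
   vertex 3.8 0.3 2.2
   vertex 4.6 2.0 4.9
   vertex 2.2 0.7 3.3
  endloop
 endfacet
 facet normal 0.711 -0.671 0.212
  outer loop
   vertex 3.8 0.3 2.2
   vertex 4.5 0.6 0.8
   vertex 4.6 2.0 4.9
  endloop
 endfacet
 facet normal -0.616 -0.569 -0.544
  outer loop
   vertex 3.4 1.6 1.0
   vertex 4.5 0.6 0.8
   vertex 2.2 0.7 3.3
  endloop
 endfacet
 facet normal -0.677 -0.493 -0.546
  outer loop
   vertex 3.4 1.6 1.0
   vertex 2.2 0.7 3.3
   vertex 2.3 3.0 1.1
  endloop
 endfacet
 facet normal -0.369 -0.225 -0.902
  outer loop
   vertex 3.4 1.6 1.0
   vertex 2.3 3.0 1.1
   vertex 4.5 0.6 0.8
  endloop
 endfacet
 facet normal 0.644 0.526 -0.555
  outer loop
   vertex 2.9 3.3 1.5
   vertex 4.9 3.7 4.2
   vertex 4.5 0.6 0.8
  endloop
 endfacet
 facet normal -0.587 0.741 0.325
  outer loop
   vertex 2.9 3.3 1.5
   vertex 2.3 3.0 1.1
   vertex 4.9 3.7 4.2
  endloop
 endfacet
 facet normal 0.347 0.423 -0.837
  outer loop
   vertex 2.9 3.3 1.5
   vertex 4.5 0.6 0.8
   vertex 2.3 3.0 1.1
  endloop
 endfacet
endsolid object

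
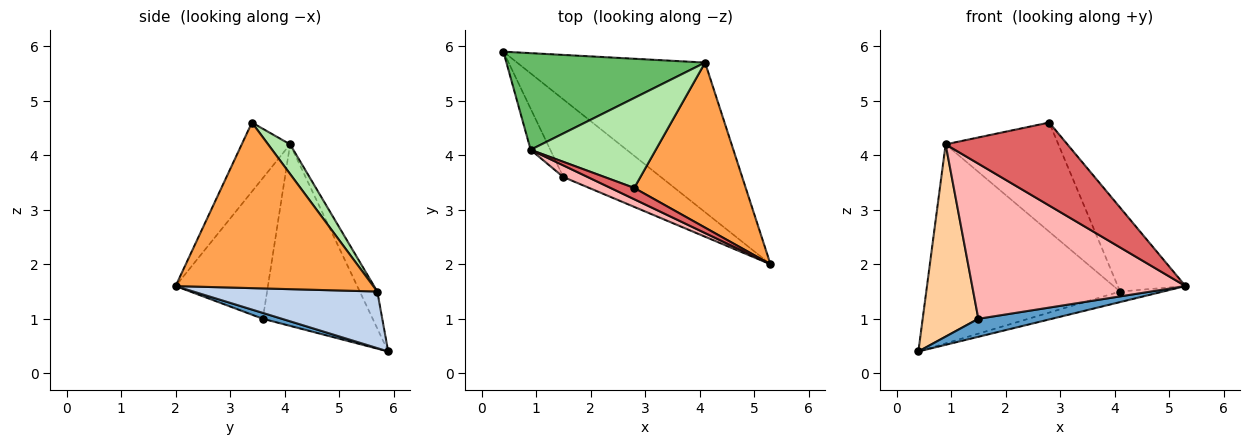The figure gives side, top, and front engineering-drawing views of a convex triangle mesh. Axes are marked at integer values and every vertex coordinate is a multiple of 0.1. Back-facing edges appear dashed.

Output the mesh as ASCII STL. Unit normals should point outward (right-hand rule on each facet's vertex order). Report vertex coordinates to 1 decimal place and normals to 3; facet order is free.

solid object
 facet normal 0.059 -0.226 -0.972
  outer loop
   vertex 1.5 3.6 1.0
   vertex 0.4 5.9 0.4
   vertex 5.3 2.0 1.6
  endloop
 endfacet
 facet normal 0.288 0.067 -0.955
  outer loop
   vertex 4.1 5.7 1.5
   vertex 5.3 2.0 1.6
   vertex 0.4 5.9 0.4
  endloop
 endfacet
 facet normal 0.798 0.273 0.537
  outer loop
   vertex 4.1 5.7 1.5
   vertex 2.8 3.4 4.6
   vertex 5.3 2.0 1.6
  endloop
 endfacet
 facet normal -0.888 -0.450 -0.096
  outer loop
   vertex 0.9 4.1 4.2
   vertex 0.4 5.9 0.4
   vertex 1.5 3.6 1.0
  endloop
 endfacet
 facet normal -0.081 0.897 0.435
  outer loop
   vertex 0.9 4.1 4.2
   vertex 4.1 5.7 1.5
   vertex 0.4 5.9 0.4
  endloop
 endfacet
 facet normal 0.149 0.763 0.629
  outer loop
   vertex 0.9 4.1 4.2
   vertex 2.8 3.4 4.6
   vertex 4.1 5.7 1.5
  endloop
 endfacet
 facet normal -0.366 -0.922 0.125
  outer loop
   vertex 0.9 4.1 4.2
   vertex 5.3 2.0 1.6
   vertex 2.8 3.4 4.6
  endloop
 endfacet
 facet normal -0.396 -0.916 0.069
  outer loop
   vertex 0.9 4.1 4.2
   vertex 1.5 3.6 1.0
   vertex 5.3 2.0 1.6
  endloop
 endfacet
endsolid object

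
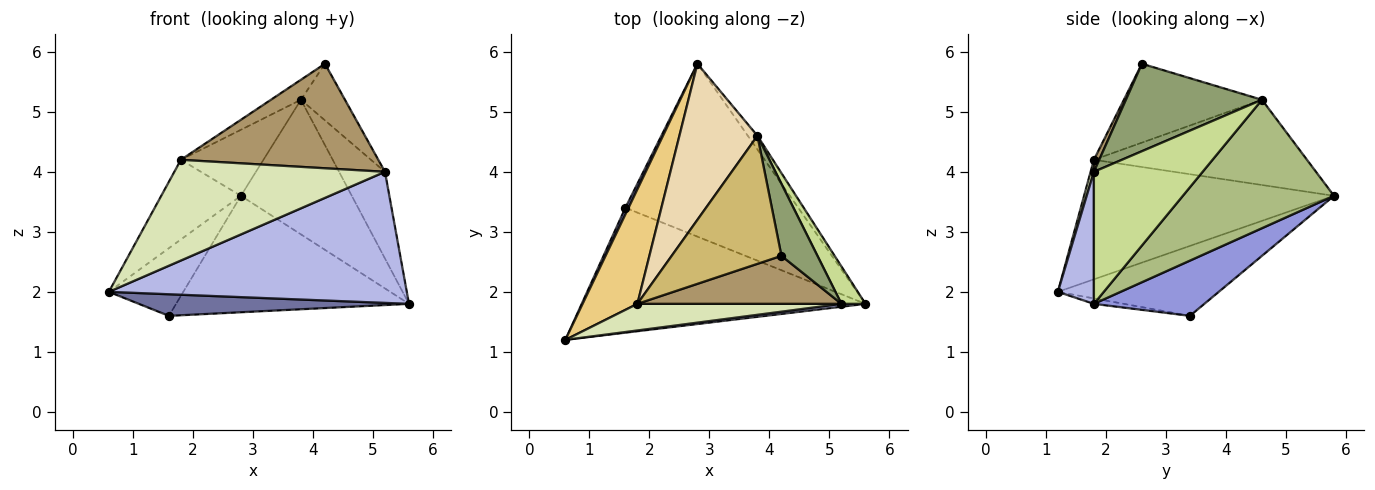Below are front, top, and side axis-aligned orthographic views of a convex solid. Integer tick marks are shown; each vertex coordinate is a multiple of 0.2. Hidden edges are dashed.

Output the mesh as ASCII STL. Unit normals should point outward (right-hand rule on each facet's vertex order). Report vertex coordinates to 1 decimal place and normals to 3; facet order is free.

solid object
 facet normal -0.019 -0.171 -0.985
  outer loop
   vertex 1.6 3.4 1.6
   vertex 5.6 1.8 1.8
   vertex 0.6 1.2 2.0
  endloop
 endfacet
 facet normal -0.907 0.420 0.041
  outer loop
   vertex 1.6 3.4 1.6
   vertex 0.6 1.2 2.0
   vertex 2.8 5.8 3.6
  endloop
 endfacet
 facet normal 0.256 0.540 -0.802
  outer loop
   vertex 1.6 3.4 1.6
   vertex 2.8 5.8 3.6
   vertex 5.6 1.8 1.8
  endloop
 endfacet
 facet normal 0.120 -0.993 0.022
  outer loop
   vertex 5.2 1.8 4.0
   vertex 0.6 1.2 2.0
   vertex 5.6 1.8 1.8
  endloop
 endfacet
 facet normal 0.886 0.287 0.365
  outer loop
   vertex 3.8 4.6 5.2
   vertex 4.2 2.6 5.8
   vertex 5.2 1.8 4.0
  endloop
 endfacet
 facet normal 0.805 0.590 -0.060
  outer loop
   vertex 3.8 4.6 5.2
   vertex 5.6 1.8 1.8
   vertex 2.8 5.8 3.6
  endloop
 endfacet
 facet normal 0.909 0.384 0.165
  outer loop
   vertex 3.8 4.6 5.2
   vertex 5.2 1.8 4.0
   vertex 5.6 1.8 1.8
  endloop
 endfacet
 facet normal 0.015 -0.967 0.255
  outer loop
   vertex 1.8 1.8 4.2
   vertex 0.6 1.2 2.0
   vertex 5.2 1.8 4.0
  endloop
 endfacet
 facet normal 0.025 -0.908 0.417
  outer loop
   vertex 1.8 1.8 4.2
   vertex 5.2 1.8 4.0
   vertex 4.2 2.6 5.8
  endloop
 endfacet
 facet normal -0.579 0.126 0.806
  outer loop
   vertex 1.8 1.8 4.2
   vertex 4.2 2.6 5.8
   vertex 3.8 4.6 5.2
  endloop
 endfacet
 facet normal -0.873 0.278 0.400
  outer loop
   vertex 1.8 1.8 4.2
   vertex 2.8 5.8 3.6
   vertex 0.6 1.2 2.0
  endloop
 endfacet
 facet normal -0.709 0.275 0.649
  outer loop
   vertex 1.8 1.8 4.2
   vertex 3.8 4.6 5.2
   vertex 2.8 5.8 3.6
  endloop
 endfacet
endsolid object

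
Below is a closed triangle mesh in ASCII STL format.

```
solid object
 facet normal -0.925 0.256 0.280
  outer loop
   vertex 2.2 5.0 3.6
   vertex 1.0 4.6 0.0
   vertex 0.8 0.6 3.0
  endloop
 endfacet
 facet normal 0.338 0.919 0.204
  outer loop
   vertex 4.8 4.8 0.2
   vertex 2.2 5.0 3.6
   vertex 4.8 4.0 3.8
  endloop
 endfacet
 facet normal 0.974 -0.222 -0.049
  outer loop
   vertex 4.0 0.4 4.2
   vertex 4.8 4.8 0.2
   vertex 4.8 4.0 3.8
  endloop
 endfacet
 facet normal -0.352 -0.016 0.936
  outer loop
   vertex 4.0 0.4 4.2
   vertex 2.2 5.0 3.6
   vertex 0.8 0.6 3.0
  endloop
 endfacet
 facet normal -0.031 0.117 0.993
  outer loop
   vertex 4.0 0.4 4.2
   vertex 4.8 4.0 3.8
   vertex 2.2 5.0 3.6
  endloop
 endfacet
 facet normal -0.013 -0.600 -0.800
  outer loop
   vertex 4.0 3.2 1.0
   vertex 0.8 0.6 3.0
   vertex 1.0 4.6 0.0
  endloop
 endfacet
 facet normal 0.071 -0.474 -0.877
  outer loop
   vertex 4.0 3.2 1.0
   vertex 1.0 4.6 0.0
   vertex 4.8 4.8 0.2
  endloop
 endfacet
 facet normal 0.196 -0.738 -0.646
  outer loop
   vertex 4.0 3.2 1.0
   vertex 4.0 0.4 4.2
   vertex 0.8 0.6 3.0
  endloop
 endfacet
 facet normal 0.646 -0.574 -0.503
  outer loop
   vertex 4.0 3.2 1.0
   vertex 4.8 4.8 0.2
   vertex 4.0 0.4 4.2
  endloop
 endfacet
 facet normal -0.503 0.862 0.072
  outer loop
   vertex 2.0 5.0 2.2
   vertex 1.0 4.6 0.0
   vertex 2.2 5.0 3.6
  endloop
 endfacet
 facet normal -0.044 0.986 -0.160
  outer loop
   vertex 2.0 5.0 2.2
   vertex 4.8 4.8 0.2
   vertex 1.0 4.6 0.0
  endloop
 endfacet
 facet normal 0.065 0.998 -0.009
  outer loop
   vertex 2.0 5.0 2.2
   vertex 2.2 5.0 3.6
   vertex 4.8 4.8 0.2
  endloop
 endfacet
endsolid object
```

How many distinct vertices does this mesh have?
8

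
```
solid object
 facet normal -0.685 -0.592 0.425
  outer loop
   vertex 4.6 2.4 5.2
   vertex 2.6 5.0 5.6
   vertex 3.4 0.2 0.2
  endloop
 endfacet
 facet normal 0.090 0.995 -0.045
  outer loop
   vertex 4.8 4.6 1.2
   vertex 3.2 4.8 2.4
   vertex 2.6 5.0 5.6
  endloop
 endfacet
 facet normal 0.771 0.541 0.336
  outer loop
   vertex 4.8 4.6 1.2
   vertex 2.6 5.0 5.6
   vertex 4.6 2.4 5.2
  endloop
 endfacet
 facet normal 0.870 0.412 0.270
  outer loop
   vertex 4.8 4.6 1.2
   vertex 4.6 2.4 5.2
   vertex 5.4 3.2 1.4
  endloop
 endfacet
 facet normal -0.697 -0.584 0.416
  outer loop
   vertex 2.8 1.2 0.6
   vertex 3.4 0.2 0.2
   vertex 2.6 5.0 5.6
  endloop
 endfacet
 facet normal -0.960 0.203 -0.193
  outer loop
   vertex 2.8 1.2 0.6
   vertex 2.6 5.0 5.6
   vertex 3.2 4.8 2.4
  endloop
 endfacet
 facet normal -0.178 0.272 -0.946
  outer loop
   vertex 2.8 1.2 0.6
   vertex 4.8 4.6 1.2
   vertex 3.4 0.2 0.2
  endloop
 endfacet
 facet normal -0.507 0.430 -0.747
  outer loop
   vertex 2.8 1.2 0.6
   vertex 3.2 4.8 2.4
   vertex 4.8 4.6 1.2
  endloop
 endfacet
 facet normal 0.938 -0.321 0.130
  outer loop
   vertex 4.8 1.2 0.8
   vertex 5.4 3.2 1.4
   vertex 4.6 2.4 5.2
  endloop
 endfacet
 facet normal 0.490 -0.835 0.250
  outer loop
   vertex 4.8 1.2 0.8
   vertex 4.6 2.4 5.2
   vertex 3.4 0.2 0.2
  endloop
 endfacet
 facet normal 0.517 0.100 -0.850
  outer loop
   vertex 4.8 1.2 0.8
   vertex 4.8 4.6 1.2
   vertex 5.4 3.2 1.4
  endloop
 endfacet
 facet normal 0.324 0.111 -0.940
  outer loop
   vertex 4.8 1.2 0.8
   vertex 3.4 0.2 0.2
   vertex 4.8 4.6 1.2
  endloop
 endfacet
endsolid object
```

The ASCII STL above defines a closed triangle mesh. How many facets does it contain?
12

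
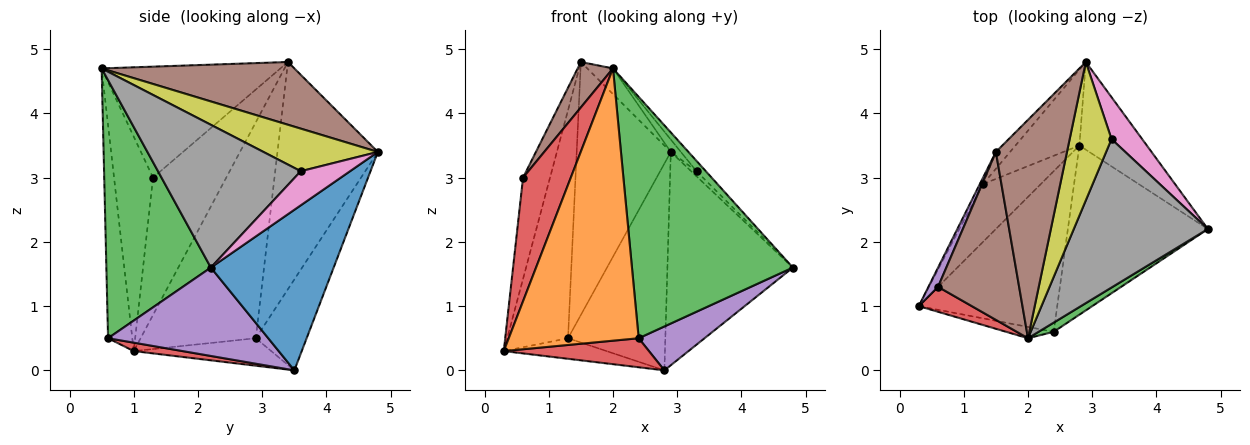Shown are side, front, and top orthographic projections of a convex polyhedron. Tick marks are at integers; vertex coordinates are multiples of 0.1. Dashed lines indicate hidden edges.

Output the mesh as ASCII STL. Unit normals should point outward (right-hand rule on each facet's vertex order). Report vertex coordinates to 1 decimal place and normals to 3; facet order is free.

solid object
 facet normal 0.671 0.686 -0.282
  outer loop
   vertex 2.8 3.5 0.0
   vertex 2.9 4.8 3.4
   vertex 4.8 2.2 1.6
  endloop
 endfacet
 facet normal -0.183 -0.982 -0.041
  outer loop
   vertex 2.4 0.6 0.5
   vertex 2.0 0.5 4.7
   vertex 0.3 1.0 0.3
  endloop
 endfacet
 facet normal 0.544 -0.838 0.032
  outer loop
   vertex 2.4 0.6 0.5
   vertex 4.8 2.2 1.6
   vertex 2.0 0.5 4.7
  endloop
 endfacet
 facet normal 0.060 -0.178 -0.982
  outer loop
   vertex 2.4 0.6 0.5
   vertex 0.3 1.0 0.3
   vertex 2.8 3.5 0.0
  endloop
 endfacet
 facet normal 0.521 -0.214 -0.826
  outer loop
   vertex 2.4 0.6 0.5
   vertex 2.8 3.5 0.0
   vertex 4.8 2.2 1.6
  endloop
 endfacet
 facet normal 0.659 0.088 0.747
  outer loop
   vertex 1.5 3.4 4.8
   vertex 2.0 0.5 4.7
   vertex 2.9 4.8 3.4
  endloop
 endfacet
 facet normal 0.741 0.081 0.666
  outer loop
   vertex 3.3 3.6 3.1
   vertex 4.8 2.2 1.6
   vertex 2.9 4.8 3.4
  endloop
 endfacet
 facet normal 0.728 0.048 0.684
  outer loop
   vertex 3.3 3.6 3.1
   vertex 2.0 0.5 4.7
   vertex 4.8 2.2 1.6
  endloop
 endfacet
 facet normal 0.712 0.062 0.699
  outer loop
   vertex 3.3 3.6 3.1
   vertex 2.9 4.8 3.4
   vertex 2.0 0.5 4.7
  endloop
 endfacet
 facet normal -0.409 0.306 -0.860
  outer loop
   vertex 1.3 2.9 0.5
   vertex 2.8 3.5 0.0
   vertex 0.3 1.0 0.3
  endloop
 endfacet
 facet normal -0.440 0.843 -0.309
  outer loop
   vertex 1.3 2.9 0.5
   vertex 2.9 4.8 3.4
   vertex 2.8 3.5 0.0
  endloop
 endfacet
 facet normal -0.884 0.467 -0.013
  outer loop
   vertex 1.3 2.9 0.5
   vertex 0.3 1.0 0.3
   vertex 1.5 3.4 4.8
  endloop
 endfacet
 facet normal -0.729 0.683 -0.046
  outer loop
   vertex 1.3 2.9 0.5
   vertex 1.5 3.4 4.8
   vertex 2.9 4.8 3.4
  endloop
 endfacet
 facet normal -0.625 -0.765 0.154
  outer loop
   vertex 0.6 1.3 3.0
   vertex 0.3 1.0 0.3
   vertex 2.0 0.5 4.7
  endloop
 endfacet
 facet normal -0.936 0.345 0.066
  outer loop
   vertex 0.6 1.3 3.0
   vertex 1.5 3.4 4.8
   vertex 0.3 1.0 0.3
  endloop
 endfacet
 facet normal -0.797 -0.158 0.583
  outer loop
   vertex 0.6 1.3 3.0
   vertex 2.0 0.5 4.7
   vertex 1.5 3.4 4.8
  endloop
 endfacet
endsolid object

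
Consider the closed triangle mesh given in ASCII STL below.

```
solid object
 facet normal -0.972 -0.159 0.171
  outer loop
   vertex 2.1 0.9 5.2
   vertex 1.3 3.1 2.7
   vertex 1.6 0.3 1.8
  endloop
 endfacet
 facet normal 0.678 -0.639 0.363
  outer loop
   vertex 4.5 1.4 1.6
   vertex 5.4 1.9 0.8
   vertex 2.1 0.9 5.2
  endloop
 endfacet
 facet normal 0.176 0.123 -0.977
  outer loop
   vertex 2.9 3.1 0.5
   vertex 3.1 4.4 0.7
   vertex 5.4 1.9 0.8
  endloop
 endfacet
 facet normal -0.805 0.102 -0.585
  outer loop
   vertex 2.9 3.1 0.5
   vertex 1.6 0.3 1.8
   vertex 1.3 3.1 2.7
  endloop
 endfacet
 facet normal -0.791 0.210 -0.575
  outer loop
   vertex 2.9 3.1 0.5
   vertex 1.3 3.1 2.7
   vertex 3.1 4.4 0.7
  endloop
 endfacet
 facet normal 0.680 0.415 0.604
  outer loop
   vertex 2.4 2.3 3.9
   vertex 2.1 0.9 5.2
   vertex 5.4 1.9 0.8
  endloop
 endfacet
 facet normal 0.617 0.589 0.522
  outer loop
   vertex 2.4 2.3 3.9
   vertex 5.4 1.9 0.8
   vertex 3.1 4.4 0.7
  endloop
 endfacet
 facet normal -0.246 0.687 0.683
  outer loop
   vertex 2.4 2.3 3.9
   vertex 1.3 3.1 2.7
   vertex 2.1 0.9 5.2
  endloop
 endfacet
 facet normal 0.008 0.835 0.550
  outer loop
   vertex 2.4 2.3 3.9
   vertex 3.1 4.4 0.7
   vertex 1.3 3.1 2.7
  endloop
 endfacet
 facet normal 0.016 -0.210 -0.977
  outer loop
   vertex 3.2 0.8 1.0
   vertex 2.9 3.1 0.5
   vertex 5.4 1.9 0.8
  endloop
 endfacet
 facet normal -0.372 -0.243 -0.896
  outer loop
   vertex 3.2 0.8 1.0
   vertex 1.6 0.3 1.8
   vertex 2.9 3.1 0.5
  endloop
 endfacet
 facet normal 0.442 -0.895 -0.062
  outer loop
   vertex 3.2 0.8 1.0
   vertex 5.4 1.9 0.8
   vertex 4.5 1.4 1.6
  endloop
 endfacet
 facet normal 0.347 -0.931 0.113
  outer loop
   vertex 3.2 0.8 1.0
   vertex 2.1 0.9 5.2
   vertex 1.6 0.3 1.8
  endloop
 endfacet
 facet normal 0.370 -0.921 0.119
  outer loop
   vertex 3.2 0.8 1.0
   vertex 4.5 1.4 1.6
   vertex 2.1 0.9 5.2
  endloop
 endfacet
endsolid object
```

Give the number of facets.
14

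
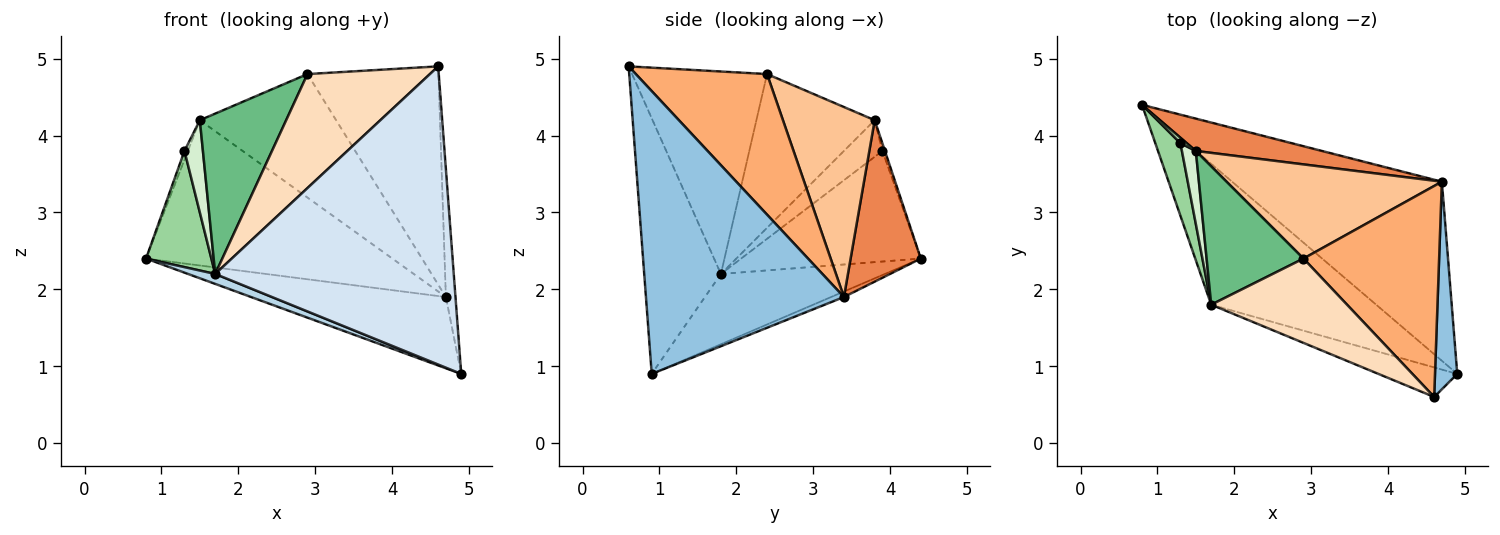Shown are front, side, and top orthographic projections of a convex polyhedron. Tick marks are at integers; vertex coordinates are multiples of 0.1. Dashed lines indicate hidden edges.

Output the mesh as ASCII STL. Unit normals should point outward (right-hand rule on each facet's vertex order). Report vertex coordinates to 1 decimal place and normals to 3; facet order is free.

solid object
 facet normal -0.024 0.370 -0.929
  outer loop
   vertex 4.7 3.4 1.9
   vertex 4.9 0.9 0.9
   vertex 0.8 4.4 2.4
  endloop
 endfacet
 facet normal 0.996 0.048 0.078
  outer loop
   vertex 4.7 3.4 1.9
   vertex 4.6 0.6 4.9
   vertex 4.9 0.9 0.9
  endloop
 endfacet
 facet normal -0.391 -0.065 -0.918
  outer loop
   vertex 1.7 1.8 2.2
   vertex 0.8 4.4 2.4
   vertex 4.9 0.9 0.9
  endloop
 endfacet
 facet normal -0.305 -0.948 -0.094
  outer loop
   vertex 1.7 1.8 2.2
   vertex 4.9 0.9 0.9
   vertex 4.6 0.6 4.9
  endloop
 endfacet
 facet normal 0.268 0.940 0.209
  outer loop
   vertex 1.5 3.8 4.2
   vertex 4.7 3.4 1.9
   vertex 0.8 4.4 2.4
  endloop
 endfacet
 facet normal 0.585 0.583 0.564
  outer loop
   vertex 2.9 2.4 4.8
   vertex 4.6 0.6 4.9
   vertex 4.7 3.4 1.9
  endloop
 endfacet
 facet normal 0.472 0.701 0.535
  outer loop
   vertex 2.9 2.4 4.8
   vertex 4.7 3.4 1.9
   vertex 1.5 3.8 4.2
  endloop
 endfacet
 facet normal -0.663 -0.602 0.445
  outer loop
   vertex 2.9 2.4 4.8
   vertex 1.7 1.8 2.2
   vertex 4.6 0.6 4.9
  endloop
 endfacet
 facet normal -0.720 -0.525 0.454
  outer loop
   vertex 2.9 2.4 4.8
   vertex 1.5 3.8 4.2
   vertex 1.7 1.8 2.2
  endloop
 endfacet
 facet normal -0.919 -0.334 0.209
  outer loop
   vertex 1.3 3.9 3.8
   vertex 0.8 4.4 2.4
   vertex 1.7 1.8 2.2
  endloop
 endfacet
 facet normal -0.537 0.716 0.447
  outer loop
   vertex 1.3 3.9 3.8
   vertex 1.5 3.8 4.2
   vertex 0.8 4.4 2.4
  endloop
 endfacet
 facet normal -0.853 -0.409 0.324
  outer loop
   vertex 1.3 3.9 3.8
   vertex 1.7 1.8 2.2
   vertex 1.5 3.8 4.2
  endloop
 endfacet
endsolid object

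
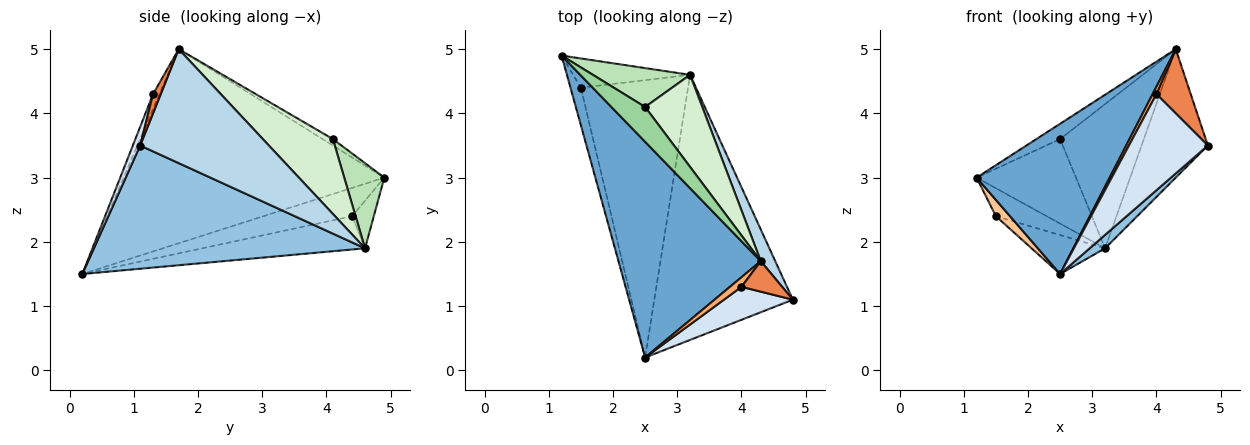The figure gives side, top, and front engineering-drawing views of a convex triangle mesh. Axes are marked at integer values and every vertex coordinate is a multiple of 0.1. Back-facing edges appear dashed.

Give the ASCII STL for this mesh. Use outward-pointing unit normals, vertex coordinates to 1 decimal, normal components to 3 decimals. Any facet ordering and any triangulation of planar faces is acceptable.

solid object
 facet normal -0.746 -0.381 0.547
  outer loop
   vertex 4.3 1.7 5.0
   vertex 1.2 4.9 3.0
   vertex 2.5 0.2 1.5
  endloop
 endfacet
 facet normal 0.664 -0.038 -0.747
  outer loop
   vertex 3.2 4.6 1.9
   vertex 4.8 1.1 3.5
   vertex 2.5 0.2 1.5
  endloop
 endfacet
 facet normal 0.883 0.455 0.112
  outer loop
   vertex 3.2 4.6 1.9
   vertex 4.3 1.7 5.0
   vertex 4.8 1.1 3.5
  endloop
 endfacet
 facet normal 0.088 -0.942 0.323
  outer loop
   vertex 4.0 1.3 4.3
   vertex 2.5 0.2 1.5
   vertex 4.8 1.1 3.5
  endloop
 endfacet
 facet normal 0.199 -0.885 0.420
  outer loop
   vertex 4.0 1.3 4.3
   vertex 4.8 1.1 3.5
   vertex 4.3 1.7 5.0
  endloop
 endfacet
 facet normal -0.715 -0.429 0.552
  outer loop
   vertex 4.0 1.3 4.3
   vertex 4.3 1.7 5.0
   vertex 2.5 0.2 1.5
  endloop
 endfacet
 facet normal -0.928 -0.148 -0.341
  outer loop
   vertex 1.5 4.4 2.4
   vertex 2.5 0.2 1.5
   vertex 1.2 4.9 3.0
  endloop
 endfacet
 facet normal -0.282 0.663 -0.693
  outer loop
   vertex 1.5 4.4 2.4
   vertex 1.2 4.9 3.0
   vertex 3.2 4.6 1.9
  endloop
 endfacet
 facet normal -0.294 0.133 -0.947
  outer loop
   vertex 1.5 4.4 2.4
   vertex 3.2 4.6 1.9
   vertex 2.5 0.2 1.5
  endloop
 endfacet
 facet normal -0.172 0.397 0.902
  outer loop
   vertex 2.5 4.1 3.6
   vertex 1.2 4.9 3.0
   vertex 4.3 1.7 5.0
  endloop
 endfacet
 facet normal 0.344 0.853 0.392
  outer loop
   vertex 2.5 4.1 3.6
   vertex 3.2 4.6 1.9
   vertex 1.2 4.9 3.0
  endloop
 endfacet
 facet normal 0.576 0.689 0.440
  outer loop
   vertex 2.5 4.1 3.6
   vertex 4.3 1.7 5.0
   vertex 3.2 4.6 1.9
  endloop
 endfacet
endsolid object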